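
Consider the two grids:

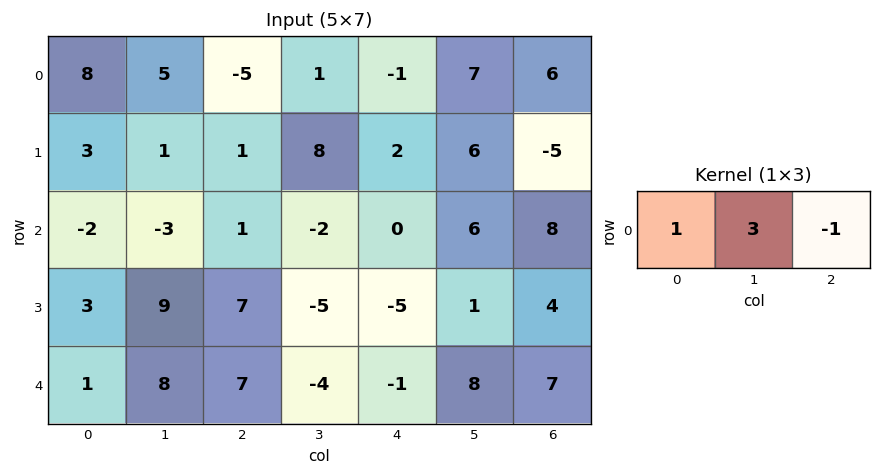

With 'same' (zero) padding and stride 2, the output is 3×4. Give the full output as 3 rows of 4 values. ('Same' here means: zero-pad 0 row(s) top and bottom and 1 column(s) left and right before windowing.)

Output[0,0]: The receptive field on the zero-padded input at this output position is [0 8 5]. Elementwise product with the kernel and sum: 0·1 + 8·3 + 5·-1.

19 -11 -9 25
-3 2 -8 30
-5 33 -15 29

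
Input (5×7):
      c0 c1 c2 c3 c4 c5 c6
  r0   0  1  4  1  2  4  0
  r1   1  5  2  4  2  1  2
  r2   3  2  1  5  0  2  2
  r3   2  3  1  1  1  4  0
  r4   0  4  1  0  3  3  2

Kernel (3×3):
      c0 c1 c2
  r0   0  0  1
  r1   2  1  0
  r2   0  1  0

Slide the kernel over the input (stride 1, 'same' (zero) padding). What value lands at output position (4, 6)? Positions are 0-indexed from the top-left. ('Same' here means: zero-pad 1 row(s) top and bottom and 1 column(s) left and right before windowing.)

The receptive field on the zero-padded input at this output position is [4 0 0 / 3 2 0 / 0 0 0]. Elementwise product with the kernel and sum: 0·1 + 3·2 + 2·1 + 0·1.

8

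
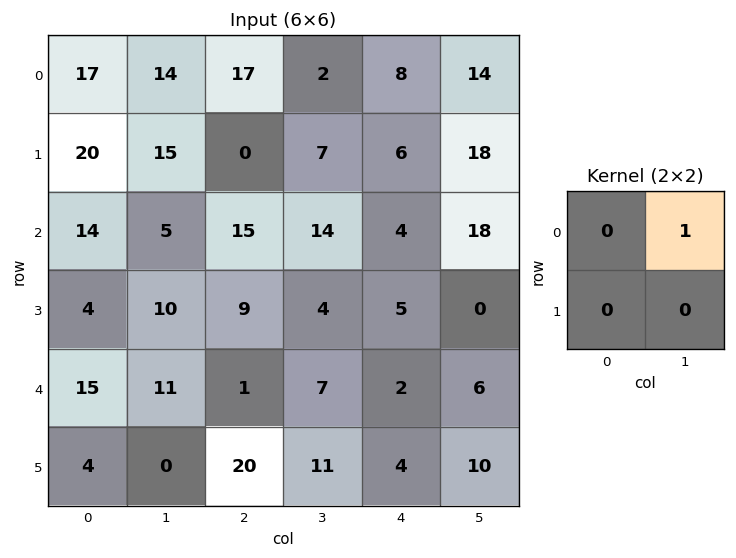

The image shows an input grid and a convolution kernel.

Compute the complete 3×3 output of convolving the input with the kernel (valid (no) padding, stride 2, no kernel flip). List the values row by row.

14 2 14
5 14 18
11 7 6

Output[0,0]: The receptive field on the input at this output position is [17 14 / 20 15]. Elementwise product with the kernel and sum: 14·1.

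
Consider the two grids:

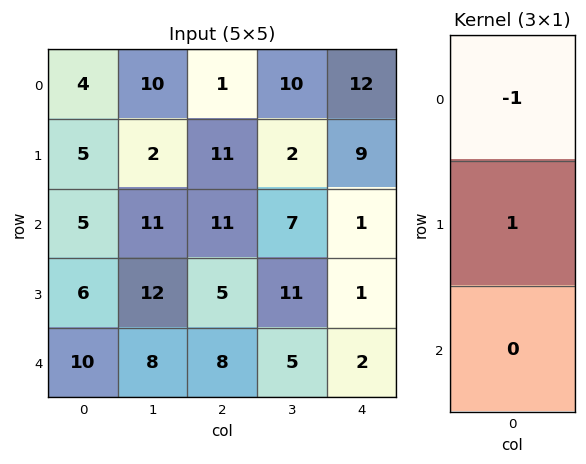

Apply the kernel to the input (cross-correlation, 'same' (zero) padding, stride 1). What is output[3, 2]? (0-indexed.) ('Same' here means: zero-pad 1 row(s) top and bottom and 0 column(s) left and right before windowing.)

-6

The receptive field on the zero-padded input at this output position is [11 / 5 / 8]. Elementwise product with the kernel and sum: 11·-1 + 5·1.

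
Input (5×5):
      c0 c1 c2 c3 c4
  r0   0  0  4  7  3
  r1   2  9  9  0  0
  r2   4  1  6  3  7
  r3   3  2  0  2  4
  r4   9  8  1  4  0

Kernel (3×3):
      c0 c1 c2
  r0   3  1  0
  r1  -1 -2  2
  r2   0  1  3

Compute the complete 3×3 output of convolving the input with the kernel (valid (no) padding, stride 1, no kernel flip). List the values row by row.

Output[0,0]: The receptive field on the input at this output position is [0 0 4 / 2 9 9 / 4 1 6]. Elementwise product with the kernel and sum: 0·3 + 0·1 + 2·-1 + 9·-2 + 9·2 + 1·1 + 6·3.
Output[0,1]: The receptive field on the input at this output position is [0 4 7 / 9 9 0 / 1 6 3]. Elementwise product with the kernel and sum: 0·3 + 4·1 + 9·-1 + 9·-2 + 0·2 + 6·1 + 3·3.

17 -8 34
23 35 43
17 24 29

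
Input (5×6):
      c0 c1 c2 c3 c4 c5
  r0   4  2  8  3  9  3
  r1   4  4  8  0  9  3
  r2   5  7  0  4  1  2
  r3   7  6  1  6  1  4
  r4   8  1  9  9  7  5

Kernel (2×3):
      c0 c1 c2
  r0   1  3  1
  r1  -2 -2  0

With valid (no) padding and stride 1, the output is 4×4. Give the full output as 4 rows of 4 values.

2 5 10 15
0 14 9 20
0 -3 -1 -5
8 -5 -16 -19

Output[0,0]: The receptive field on the input at this output position is [4 2 8 / 4 4 8]. Elementwise product with the kernel and sum: 4·1 + 2·3 + 8·1 + 4·-2 + 4·-2.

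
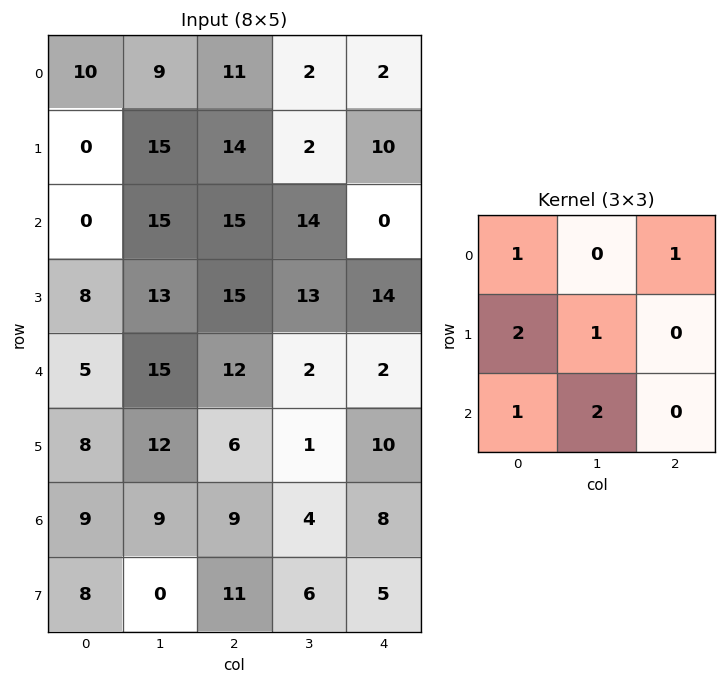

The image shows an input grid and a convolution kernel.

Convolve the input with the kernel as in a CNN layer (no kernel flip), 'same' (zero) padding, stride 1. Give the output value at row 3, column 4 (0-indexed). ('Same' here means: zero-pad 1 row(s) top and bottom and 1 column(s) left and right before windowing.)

60

The receptive field on the zero-padded input at this output position is [14 0 0 / 13 14 0 / 2 2 0]. Elementwise product with the kernel and sum: 14·1 + 0·1 + 13·2 + 14·1 + 2·1 + 2·2.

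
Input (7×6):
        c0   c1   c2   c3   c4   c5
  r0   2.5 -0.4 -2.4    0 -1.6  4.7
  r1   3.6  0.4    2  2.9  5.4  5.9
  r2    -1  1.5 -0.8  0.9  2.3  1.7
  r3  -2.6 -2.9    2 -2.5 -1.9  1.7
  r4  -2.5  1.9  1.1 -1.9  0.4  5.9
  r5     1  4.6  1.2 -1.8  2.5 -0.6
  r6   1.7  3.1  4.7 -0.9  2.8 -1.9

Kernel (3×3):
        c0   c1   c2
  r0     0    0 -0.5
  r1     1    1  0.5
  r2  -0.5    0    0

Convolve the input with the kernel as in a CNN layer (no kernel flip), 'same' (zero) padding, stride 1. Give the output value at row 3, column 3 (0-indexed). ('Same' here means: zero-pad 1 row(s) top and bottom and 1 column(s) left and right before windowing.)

The receptive field on the zero-padded input at this output position is [-0.8 0.9 2.3 / 2 -2.5 -1.9 / 1.1 -1.9 0.4]. Elementwise product with the kernel and sum: 2.3·-0.5 + 2·1 + -2.5·1 + -1.9·0.5 + 1.1·-0.5.

-3.15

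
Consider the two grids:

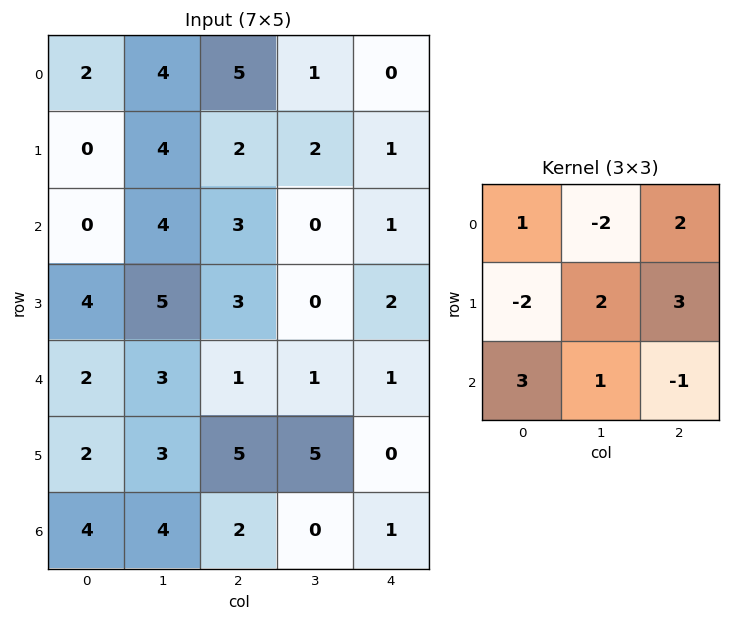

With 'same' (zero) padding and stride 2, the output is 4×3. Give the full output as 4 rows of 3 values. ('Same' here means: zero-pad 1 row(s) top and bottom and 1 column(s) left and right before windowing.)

12 17 5
19 20 4
14 7 11
22 -1 7

Output[0,0]: The receptive field on the zero-padded input at this output position is [0 0 0 / 0 2 4 / 0 0 4]. Elementwise product with the kernel and sum: 0·1 + 0·-2 + 0·2 + 0·-2 + 2·2 + 4·3 + 0·3 + 0·1 + 4·-1.
Output[0,1]: The receptive field on the zero-padded input at this output position is [0 0 0 / 4 5 1 / 4 2 2]. Elementwise product with the kernel and sum: 0·1 + 0·-2 + 0·2 + 4·-2 + 5·2 + 1·3 + 4·3 + 2·1 + 2·-1.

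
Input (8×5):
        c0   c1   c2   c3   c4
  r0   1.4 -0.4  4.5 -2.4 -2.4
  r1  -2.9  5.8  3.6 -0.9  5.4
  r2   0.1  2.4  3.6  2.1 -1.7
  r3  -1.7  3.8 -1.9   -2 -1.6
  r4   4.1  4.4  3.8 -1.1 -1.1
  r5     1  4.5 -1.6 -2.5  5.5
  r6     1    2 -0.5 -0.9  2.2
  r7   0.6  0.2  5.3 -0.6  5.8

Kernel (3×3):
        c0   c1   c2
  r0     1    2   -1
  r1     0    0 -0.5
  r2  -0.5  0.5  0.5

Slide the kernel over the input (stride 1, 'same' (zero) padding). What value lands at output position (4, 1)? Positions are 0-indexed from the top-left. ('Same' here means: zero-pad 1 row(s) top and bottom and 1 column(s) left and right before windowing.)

6.85

The receptive field on the zero-padded input at this output position is [-1.7 3.8 -1.9 / 4.1 4.4 3.8 / 1 4.5 -1.6]. Elementwise product with the kernel and sum: -1.7·1 + 3.8·2 + -1.9·-1 + 3.8·-0.5 + 1·-0.5 + 4.5·0.5 + -1.6·0.5.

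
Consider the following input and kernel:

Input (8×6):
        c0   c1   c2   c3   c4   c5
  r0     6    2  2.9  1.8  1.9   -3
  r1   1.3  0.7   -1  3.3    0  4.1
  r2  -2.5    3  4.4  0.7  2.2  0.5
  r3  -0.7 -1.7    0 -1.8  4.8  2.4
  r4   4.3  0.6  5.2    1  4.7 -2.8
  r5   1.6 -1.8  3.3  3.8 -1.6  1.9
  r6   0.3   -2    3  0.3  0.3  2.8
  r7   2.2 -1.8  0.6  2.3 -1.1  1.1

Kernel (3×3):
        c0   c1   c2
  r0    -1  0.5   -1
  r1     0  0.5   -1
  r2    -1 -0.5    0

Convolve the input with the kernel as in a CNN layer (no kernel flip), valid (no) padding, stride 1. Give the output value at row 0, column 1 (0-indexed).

-11.35

The receptive field on the input at this output position is [2 2.9 1.8 / 0.7 -1 3.3 / 3 4.4 0.7]. Elementwise product with the kernel and sum: 2·-1 + 2.9·0.5 + 1.8·-1 + -1·0.5 + 3.3·-1 + 3·-1 + 4.4·-0.5.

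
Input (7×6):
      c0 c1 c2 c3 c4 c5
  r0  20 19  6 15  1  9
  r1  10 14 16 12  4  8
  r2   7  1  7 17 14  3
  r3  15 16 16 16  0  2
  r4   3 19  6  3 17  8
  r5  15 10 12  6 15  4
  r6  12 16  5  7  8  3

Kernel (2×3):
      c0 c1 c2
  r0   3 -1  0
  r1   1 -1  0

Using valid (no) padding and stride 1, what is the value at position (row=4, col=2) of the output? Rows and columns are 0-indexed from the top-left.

21

The receptive field on the input at this output position is [6 3 17 / 12 6 15]. Elementwise product with the kernel and sum: 6·3 + 3·-1 + 12·1 + 6·-1.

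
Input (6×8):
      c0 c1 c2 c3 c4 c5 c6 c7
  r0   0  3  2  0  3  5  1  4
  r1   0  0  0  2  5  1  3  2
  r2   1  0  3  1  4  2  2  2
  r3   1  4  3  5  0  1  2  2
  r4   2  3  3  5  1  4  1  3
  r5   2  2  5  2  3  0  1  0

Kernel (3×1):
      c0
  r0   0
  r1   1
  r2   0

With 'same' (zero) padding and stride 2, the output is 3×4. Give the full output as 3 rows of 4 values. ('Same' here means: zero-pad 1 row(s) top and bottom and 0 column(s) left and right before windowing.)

0 2 3 1
1 3 4 2
2 3 1 1

Output[0,0]: The receptive field on the zero-padded input at this output position is [0 / 0 / 0]. Elementwise product with the kernel and sum: 0·1.
Output[0,1]: The receptive field on the zero-padded input at this output position is [0 / 2 / 0]. Elementwise product with the kernel and sum: 2·1.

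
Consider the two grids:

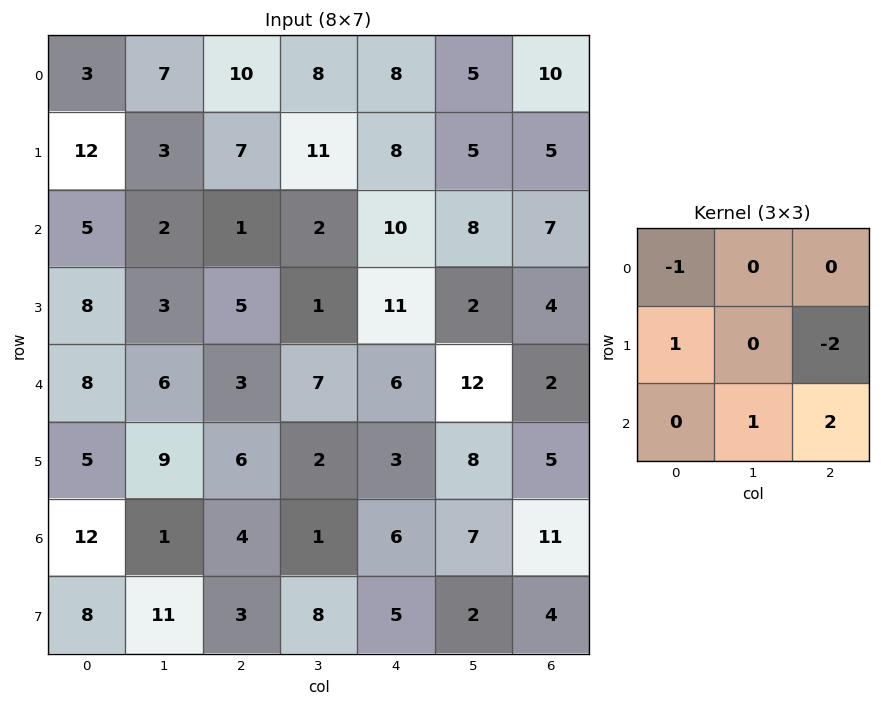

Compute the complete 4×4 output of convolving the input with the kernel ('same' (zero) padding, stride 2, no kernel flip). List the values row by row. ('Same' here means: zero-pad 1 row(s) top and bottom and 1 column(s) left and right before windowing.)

Output[0,0]: The receptive field on the zero-padded input at this output position is [0 0 0 / 0 3 7 / 0 12 3]. Elementwise product with the kernel and sum: 0·-1 + 0·1 + 7·-2 + 12·1 + 3·2.
Output[0,1]: The receptive field on the zero-padded input at this output position is [0 0 0 / 7 10 8 / 3 7 11]. Elementwise product with the kernel and sum: 0·-1 + 7·1 + 8·-2 + 7·1 + 11·2.

4 20 16 10
10 2 -10 7
11 -1 1 15
28 9 -6 3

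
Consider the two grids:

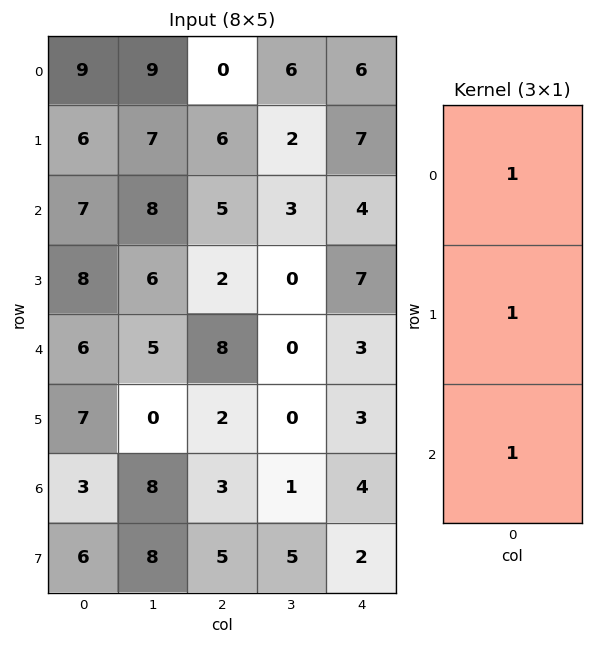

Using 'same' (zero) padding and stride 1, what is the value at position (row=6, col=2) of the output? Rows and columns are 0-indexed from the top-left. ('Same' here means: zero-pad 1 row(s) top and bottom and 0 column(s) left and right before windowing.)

The receptive field on the zero-padded input at this output position is [2 / 3 / 5]. Elementwise product with the kernel and sum: 2·1 + 3·1 + 5·1.

10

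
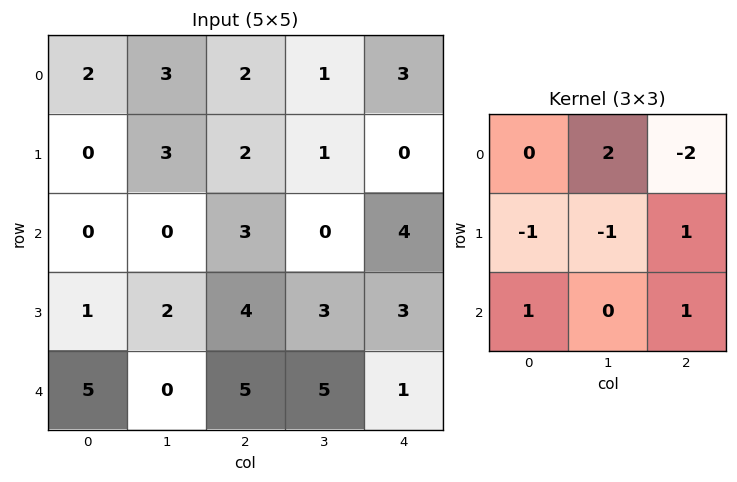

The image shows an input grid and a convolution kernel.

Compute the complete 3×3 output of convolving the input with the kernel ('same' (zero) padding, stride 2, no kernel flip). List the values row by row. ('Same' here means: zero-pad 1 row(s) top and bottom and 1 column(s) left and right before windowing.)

4 0 -3
-4 4 -1
-7 2 0

Output[0,0]: The receptive field on the zero-padded input at this output position is [0 0 0 / 0 2 3 / 0 0 3]. Elementwise product with the kernel and sum: 0·2 + 0·-2 + 0·-1 + 2·-1 + 3·1 + 0·1 + 3·1.
Output[0,1]: The receptive field on the zero-padded input at this output position is [0 0 0 / 3 2 1 / 3 2 1]. Elementwise product with the kernel and sum: 0·2 + 0·-2 + 3·-1 + 2·-1 + 1·1 + 3·1 + 1·1.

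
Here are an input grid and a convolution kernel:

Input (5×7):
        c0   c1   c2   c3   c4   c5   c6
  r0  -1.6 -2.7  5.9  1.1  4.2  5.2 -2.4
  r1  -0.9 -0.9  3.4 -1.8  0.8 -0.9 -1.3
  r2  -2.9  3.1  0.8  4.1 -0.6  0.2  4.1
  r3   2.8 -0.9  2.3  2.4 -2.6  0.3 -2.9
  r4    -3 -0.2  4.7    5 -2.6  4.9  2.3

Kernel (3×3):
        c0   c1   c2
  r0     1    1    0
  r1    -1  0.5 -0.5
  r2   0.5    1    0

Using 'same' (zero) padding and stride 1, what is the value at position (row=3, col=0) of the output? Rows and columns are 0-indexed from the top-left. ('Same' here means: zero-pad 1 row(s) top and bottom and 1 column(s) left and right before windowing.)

The receptive field on the zero-padded input at this output position is [0 -2.9 3.1 / 0 2.8 -0.9 / 0 -3 -0.2]. Elementwise product with the kernel and sum: 0·1 + -2.9·1 + 0·-1 + 2.8·0.5 + -0.9·-0.5 + 0·0.5 + -3·1.

-4.05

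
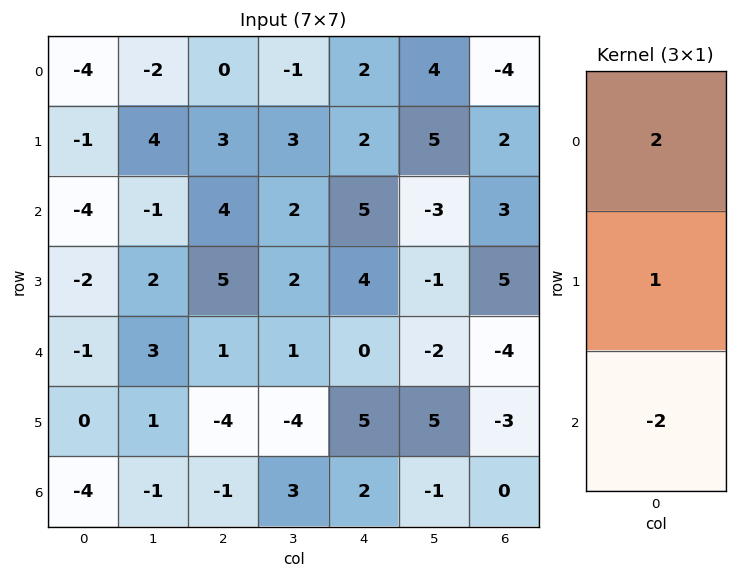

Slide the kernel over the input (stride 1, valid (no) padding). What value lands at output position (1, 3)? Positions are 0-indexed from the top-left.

4

The receptive field on the input at this output position is [3 / 2 / 2]. Elementwise product with the kernel and sum: 3·2 + 2·1 + 2·-2.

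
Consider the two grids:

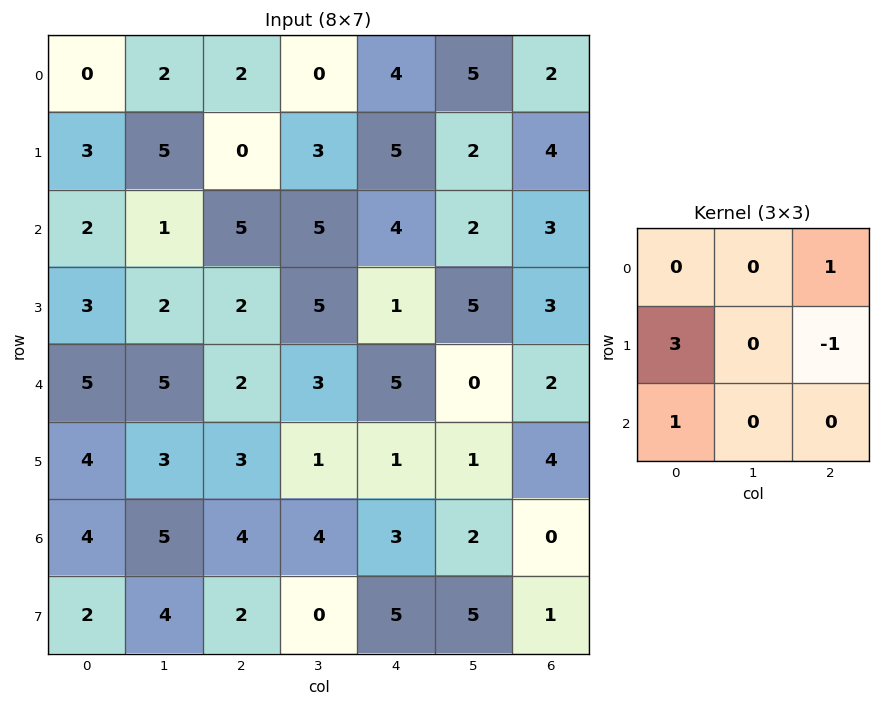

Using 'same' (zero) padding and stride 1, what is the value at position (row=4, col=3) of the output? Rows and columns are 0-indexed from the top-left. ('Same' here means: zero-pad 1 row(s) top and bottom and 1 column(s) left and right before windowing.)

5

The receptive field on the zero-padded input at this output position is [2 5 1 / 2 3 5 / 3 1 1]. Elementwise product with the kernel and sum: 1·1 + 2·3 + 5·-1 + 3·1.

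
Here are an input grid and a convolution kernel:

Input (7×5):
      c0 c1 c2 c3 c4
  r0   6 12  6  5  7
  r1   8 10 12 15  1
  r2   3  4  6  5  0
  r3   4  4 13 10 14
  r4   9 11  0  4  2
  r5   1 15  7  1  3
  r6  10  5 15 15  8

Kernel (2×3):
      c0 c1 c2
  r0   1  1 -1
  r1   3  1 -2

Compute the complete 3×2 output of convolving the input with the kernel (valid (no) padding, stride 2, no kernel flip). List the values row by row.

22 53
-9 32
24 18

Output[0,0]: The receptive field on the input at this output position is [6 12 6 / 8 10 12]. Elementwise product with the kernel and sum: 6·1 + 12·1 + 6·-1 + 8·3 + 10·1 + 12·-2.
Output[0,1]: The receptive field on the input at this output position is [6 5 7 / 12 15 1]. Elementwise product with the kernel and sum: 6·1 + 5·1 + 7·-1 + 12·3 + 15·1 + 1·-2.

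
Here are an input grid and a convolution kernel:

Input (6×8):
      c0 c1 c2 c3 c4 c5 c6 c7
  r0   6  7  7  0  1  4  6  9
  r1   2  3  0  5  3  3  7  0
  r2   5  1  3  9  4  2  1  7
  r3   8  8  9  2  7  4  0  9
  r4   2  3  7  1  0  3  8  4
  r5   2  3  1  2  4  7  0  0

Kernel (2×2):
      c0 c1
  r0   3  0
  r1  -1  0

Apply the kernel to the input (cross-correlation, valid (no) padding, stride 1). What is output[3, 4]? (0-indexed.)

21

The receptive field on the input at this output position is [7 4 / 0 3]. Elementwise product with the kernel and sum: 7·3 + 0·-1.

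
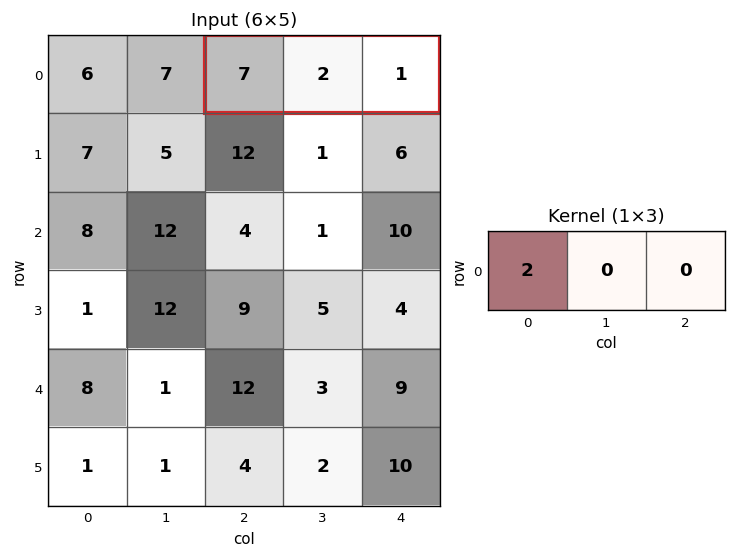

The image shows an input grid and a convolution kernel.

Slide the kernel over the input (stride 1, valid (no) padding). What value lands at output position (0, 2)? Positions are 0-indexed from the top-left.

14

The receptive field on the input at this output position is [7 2 1]. Elementwise product with the kernel and sum: 7·2.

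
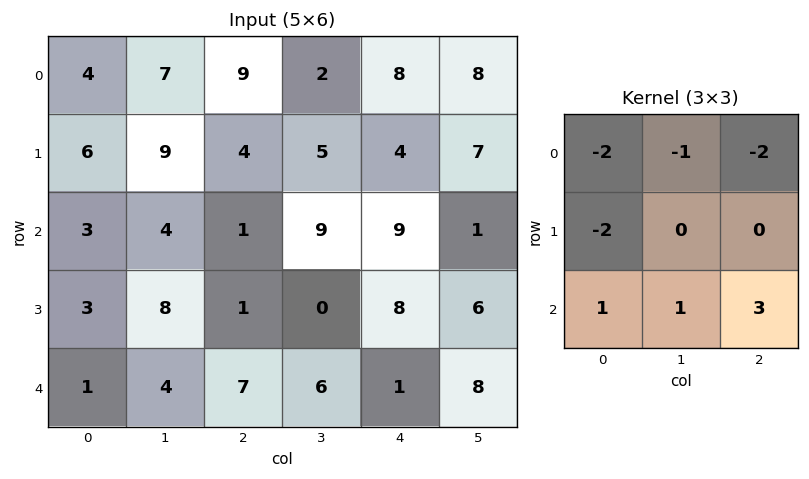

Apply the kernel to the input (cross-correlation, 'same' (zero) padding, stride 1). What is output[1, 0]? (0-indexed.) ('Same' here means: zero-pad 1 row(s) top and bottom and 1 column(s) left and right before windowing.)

-3

The receptive field on the zero-padded input at this output position is [0 4 7 / 0 6 9 / 0 3 4]. Elementwise product with the kernel and sum: 0·-2 + 4·-1 + 7·-2 + 0·-2 + 0·1 + 3·1 + 4·3.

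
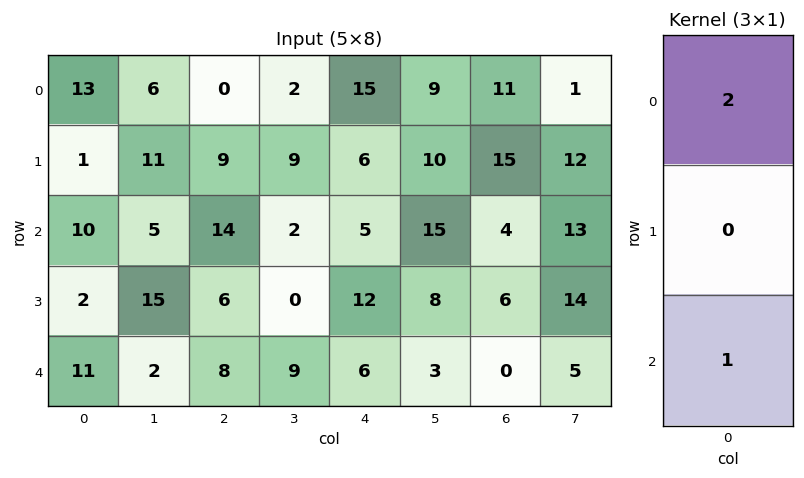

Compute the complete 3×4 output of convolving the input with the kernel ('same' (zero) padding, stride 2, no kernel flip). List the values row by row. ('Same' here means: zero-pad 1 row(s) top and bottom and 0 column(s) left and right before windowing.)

Output[0,0]: The receptive field on the zero-padded input at this output position is [0 / 13 / 1]. Elementwise product with the kernel and sum: 0·2 + 1·1.

1 9 6 15
4 24 24 36
4 12 24 12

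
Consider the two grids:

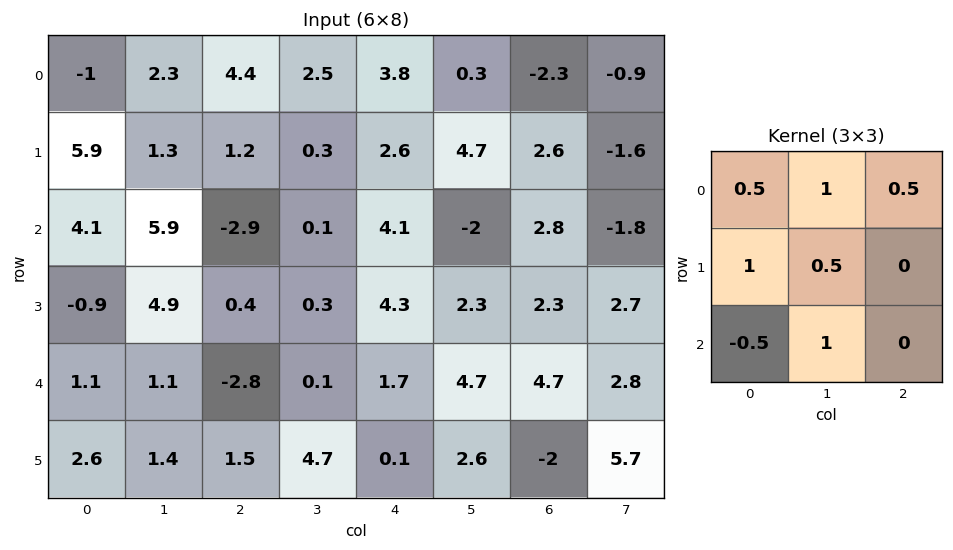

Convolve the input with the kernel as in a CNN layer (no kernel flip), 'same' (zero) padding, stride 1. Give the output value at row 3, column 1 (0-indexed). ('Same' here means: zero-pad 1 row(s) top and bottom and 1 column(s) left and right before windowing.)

8.6

The receptive field on the zero-padded input at this output position is [4.1 5.9 -2.9 / -0.9 4.9 0.4 / 1.1 1.1 -2.8]. Elementwise product with the kernel and sum: 4.1·0.5 + 5.9·1 + -2.9·0.5 + -0.9·1 + 4.9·0.5 + 1.1·-0.5 + 1.1·1.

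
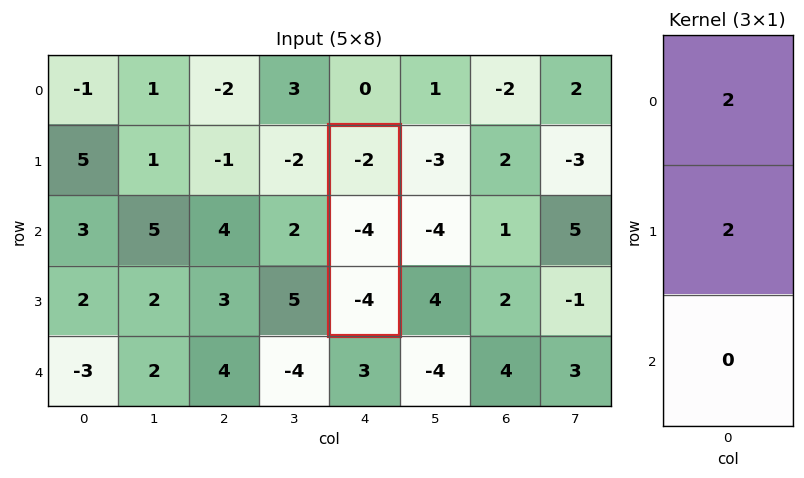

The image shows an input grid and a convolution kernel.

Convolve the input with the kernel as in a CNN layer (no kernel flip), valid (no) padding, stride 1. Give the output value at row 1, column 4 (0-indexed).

The receptive field on the input at this output position is [-2 / -4 / -4]. Elementwise product with the kernel and sum: -2·2 + -4·2.

-12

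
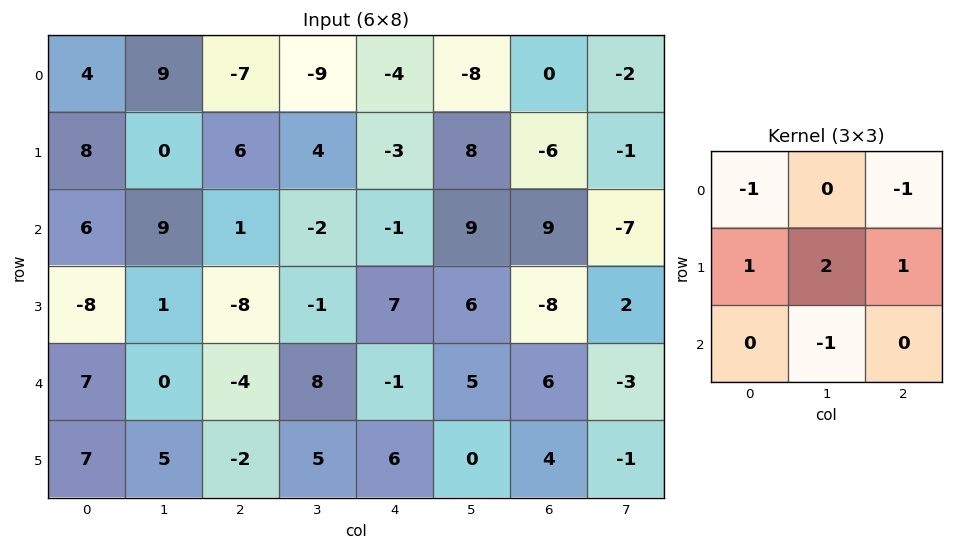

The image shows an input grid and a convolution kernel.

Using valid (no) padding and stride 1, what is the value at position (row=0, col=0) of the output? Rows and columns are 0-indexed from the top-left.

The receptive field on the input at this output position is [4 9 -7 / 8 0 6 / 6 9 1]. Elementwise product with the kernel and sum: 4·-1 + -7·-1 + 8·1 + 0·2 + 6·1 + 9·-1.

8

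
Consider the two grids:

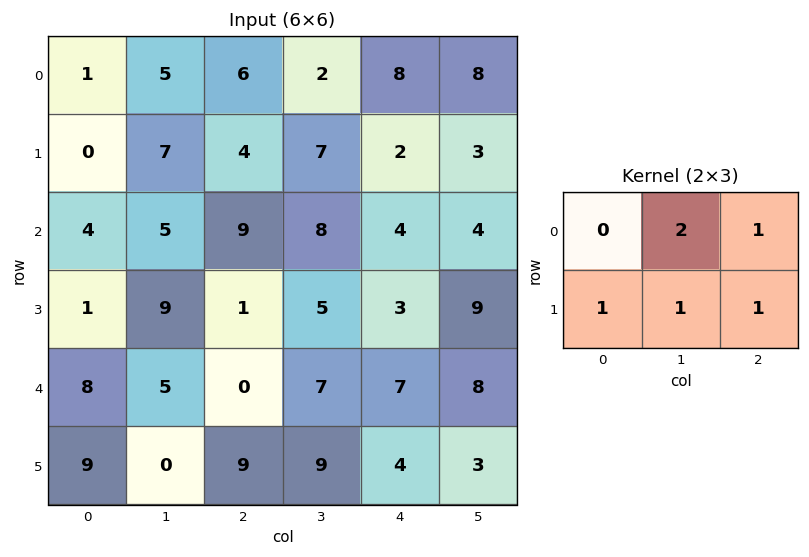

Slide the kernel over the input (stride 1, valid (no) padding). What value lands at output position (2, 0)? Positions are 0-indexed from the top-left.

30

The receptive field on the input at this output position is [4 5 9 / 1 9 1]. Elementwise product with the kernel and sum: 5·2 + 9·1 + 1·1 + 9·1 + 1·1.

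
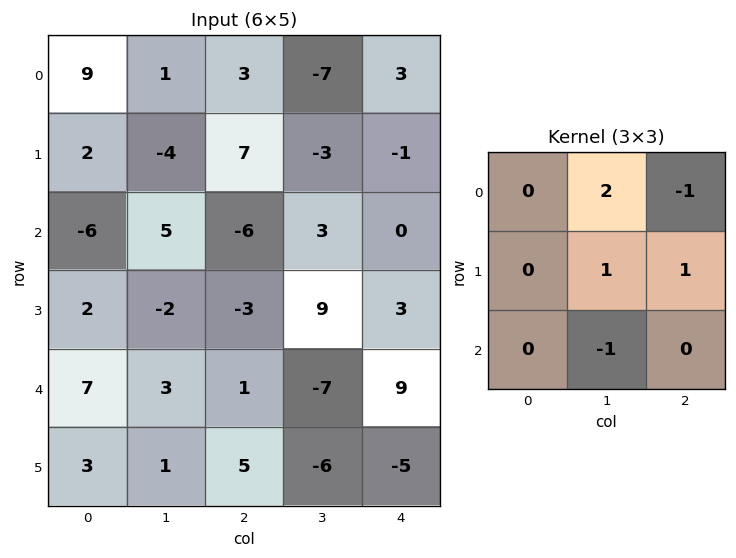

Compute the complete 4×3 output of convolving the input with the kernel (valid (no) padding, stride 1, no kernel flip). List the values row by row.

Output[0,0]: The receptive field on the input at this output position is [9 1 3 / 2 -4 7 / -6 5 -6]. Elementwise product with the kernel and sum: 1·2 + 3·-1 + -4·1 + 7·1 + 5·-1.

-3 23 -24
-14 17 -11
8 -10 25
2 -26 23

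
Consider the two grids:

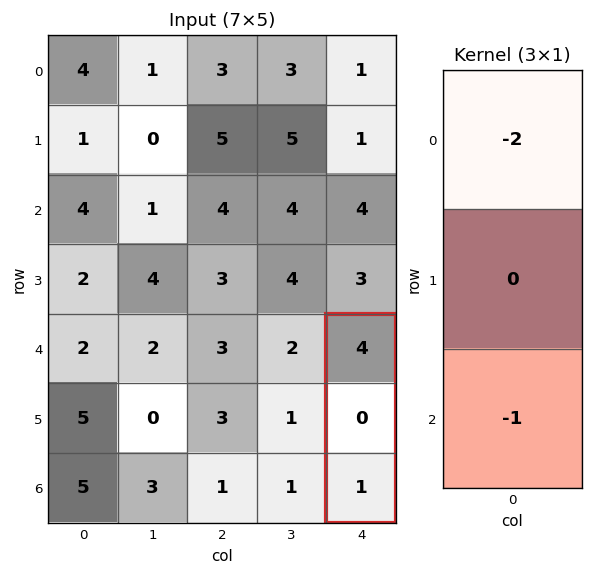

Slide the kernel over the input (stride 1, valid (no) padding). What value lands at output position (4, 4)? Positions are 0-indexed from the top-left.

-9

The receptive field on the input at this output position is [4 / 0 / 1]. Elementwise product with the kernel and sum: 4·-2 + 1·-1.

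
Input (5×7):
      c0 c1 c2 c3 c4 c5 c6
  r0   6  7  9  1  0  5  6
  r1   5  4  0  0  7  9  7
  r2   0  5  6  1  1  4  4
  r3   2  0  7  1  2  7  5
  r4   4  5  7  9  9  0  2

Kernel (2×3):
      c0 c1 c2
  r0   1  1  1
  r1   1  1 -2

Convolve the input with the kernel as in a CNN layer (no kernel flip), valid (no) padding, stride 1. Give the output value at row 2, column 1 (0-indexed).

The receptive field on the input at this output position is [5 6 1 / 0 7 1]. Elementwise product with the kernel and sum: 5·1 + 6·1 + 1·1 + 0·1 + 7·1 + 1·-2.

17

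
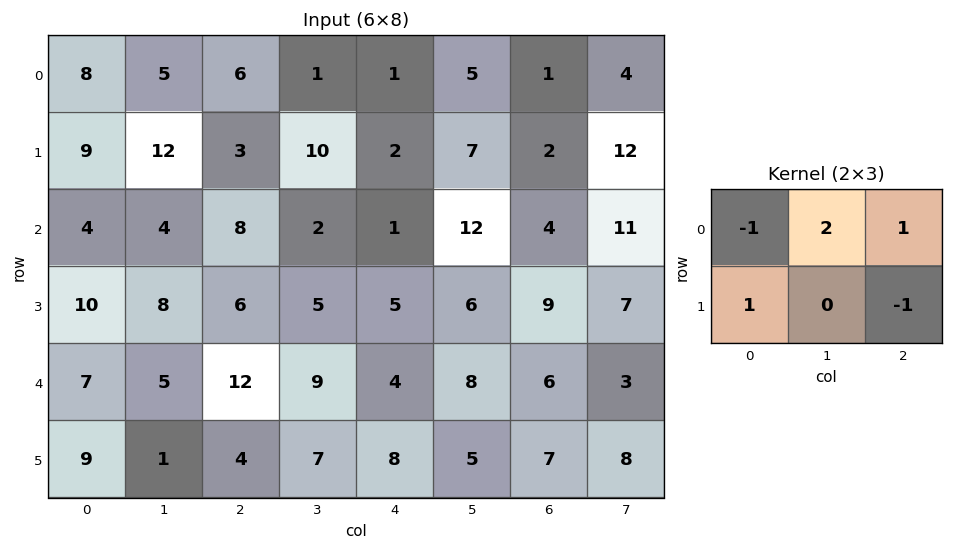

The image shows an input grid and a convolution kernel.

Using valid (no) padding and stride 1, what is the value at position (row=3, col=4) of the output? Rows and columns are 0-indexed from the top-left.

The receptive field on the input at this output position is [5 6 9 / 4 8 6]. Elementwise product with the kernel and sum: 5·-1 + 6·2 + 9·1 + 4·1 + 6·-1.

14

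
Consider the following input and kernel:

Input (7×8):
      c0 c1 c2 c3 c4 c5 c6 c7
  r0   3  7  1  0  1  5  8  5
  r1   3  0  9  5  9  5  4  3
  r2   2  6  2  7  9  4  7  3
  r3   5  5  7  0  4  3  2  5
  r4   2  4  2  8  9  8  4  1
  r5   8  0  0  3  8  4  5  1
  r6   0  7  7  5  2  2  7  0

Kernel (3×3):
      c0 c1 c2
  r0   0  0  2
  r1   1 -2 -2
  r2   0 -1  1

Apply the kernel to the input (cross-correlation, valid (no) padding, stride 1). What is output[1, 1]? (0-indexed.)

-9

The receptive field on the input at this output position is [0 9 5 / 6 2 7 / 5 7 0]. Elementwise product with the kernel and sum: 5·2 + 6·1 + 2·-2 + 7·-2 + 7·-1 + 0·1.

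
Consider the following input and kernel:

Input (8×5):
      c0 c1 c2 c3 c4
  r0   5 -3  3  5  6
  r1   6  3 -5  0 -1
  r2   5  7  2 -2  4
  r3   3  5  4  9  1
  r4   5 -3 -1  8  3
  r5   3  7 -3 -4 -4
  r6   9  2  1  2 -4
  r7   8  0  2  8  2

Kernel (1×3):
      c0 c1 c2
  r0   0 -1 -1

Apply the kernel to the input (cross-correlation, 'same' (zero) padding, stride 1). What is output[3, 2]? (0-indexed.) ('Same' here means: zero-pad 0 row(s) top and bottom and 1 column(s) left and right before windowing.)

The receptive field on the zero-padded input at this output position is [5 4 9]. Elementwise product with the kernel and sum: 4·-1 + 9·-1.

-13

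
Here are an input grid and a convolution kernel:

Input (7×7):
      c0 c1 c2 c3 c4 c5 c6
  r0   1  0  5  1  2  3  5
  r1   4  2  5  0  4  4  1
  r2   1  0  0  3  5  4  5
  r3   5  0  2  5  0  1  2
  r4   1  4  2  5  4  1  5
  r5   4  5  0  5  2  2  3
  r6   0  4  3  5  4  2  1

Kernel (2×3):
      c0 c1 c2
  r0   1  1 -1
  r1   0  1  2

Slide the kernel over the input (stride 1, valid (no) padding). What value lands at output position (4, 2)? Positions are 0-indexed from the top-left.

The receptive field on the input at this output position is [2 5 4 / 0 5 2]. Elementwise product with the kernel and sum: 2·1 + 5·1 + 4·-1 + 5·1 + 2·2.

12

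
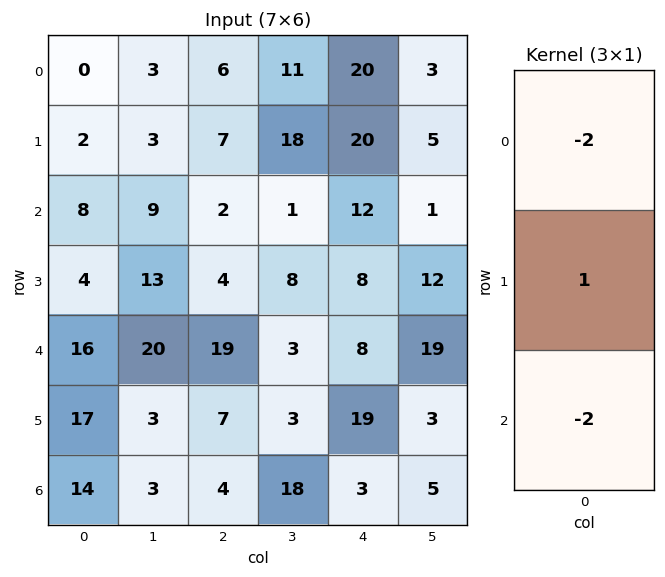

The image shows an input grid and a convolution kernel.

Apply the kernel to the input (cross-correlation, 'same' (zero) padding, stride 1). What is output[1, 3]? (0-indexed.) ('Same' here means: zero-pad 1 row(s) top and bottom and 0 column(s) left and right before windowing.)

The receptive field on the zero-padded input at this output position is [11 / 18 / 1]. Elementwise product with the kernel and sum: 11·-2 + 18·1 + 1·-2.

-6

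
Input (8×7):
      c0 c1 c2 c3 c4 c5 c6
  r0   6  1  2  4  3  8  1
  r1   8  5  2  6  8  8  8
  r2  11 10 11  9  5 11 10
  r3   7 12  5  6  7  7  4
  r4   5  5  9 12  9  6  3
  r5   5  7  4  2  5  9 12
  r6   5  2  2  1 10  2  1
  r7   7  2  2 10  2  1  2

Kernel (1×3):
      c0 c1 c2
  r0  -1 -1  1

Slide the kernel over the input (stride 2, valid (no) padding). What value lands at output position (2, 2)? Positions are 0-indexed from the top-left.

-12

The receptive field on the input at this output position is [9 6 3]. Elementwise product with the kernel and sum: 9·-1 + 6·-1 + 3·1.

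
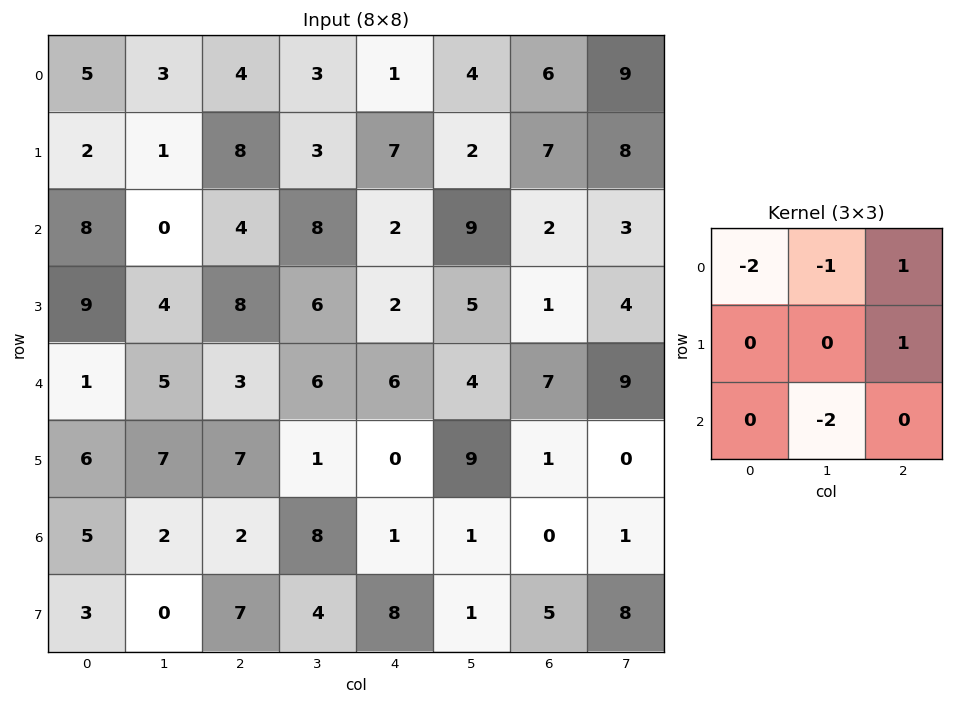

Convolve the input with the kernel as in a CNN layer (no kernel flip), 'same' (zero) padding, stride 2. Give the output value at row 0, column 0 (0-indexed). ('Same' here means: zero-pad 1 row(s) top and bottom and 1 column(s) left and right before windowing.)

The receptive field on the zero-padded input at this output position is [0 0 0 / 0 5 3 / 0 2 1]. Elementwise product with the kernel and sum: 0·-2 + 0·-1 + 0·1 + 3·1 + 2·-2.

-1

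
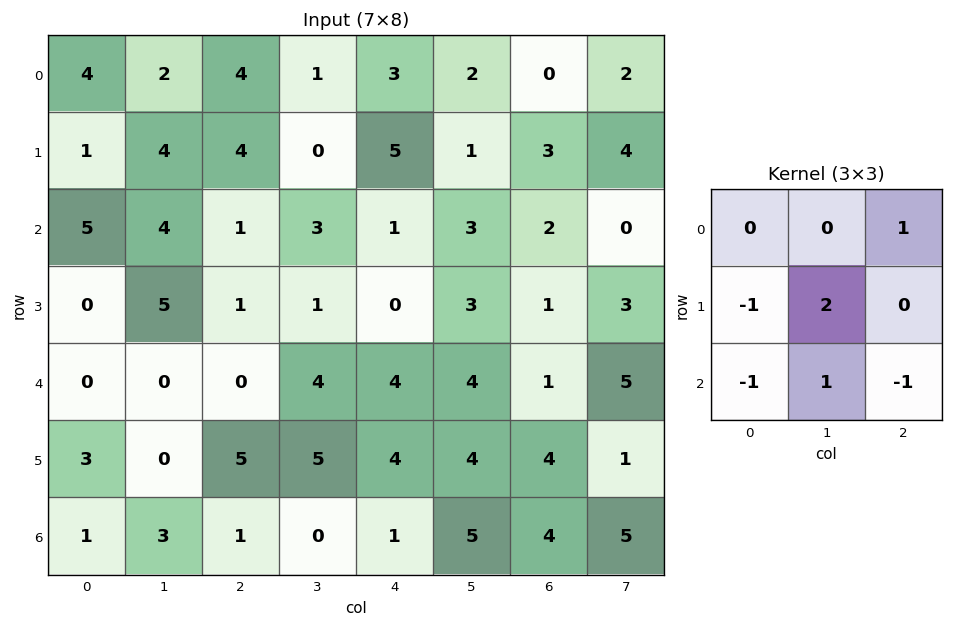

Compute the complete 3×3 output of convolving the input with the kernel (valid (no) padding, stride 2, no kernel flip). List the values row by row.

Output[0,0]: The receptive field on the input at this output position is [4 2 4 / 1 4 4 / 5 4 1]. Elementwise product with the kernel and sum: 4·1 + 1·-1 + 4·2 + 5·-1 + 4·1 + 1·-1.
Output[0,1]: The receptive field on the input at this output position is [4 1 3 / 4 0 5 / 1 3 1]. Elementwise product with the kernel and sum: 3·1 + 4·-1 + 0·2 + 1·-1 + 3·1 + 1·-1.

9 0 -3
11 2 7
-2 7 5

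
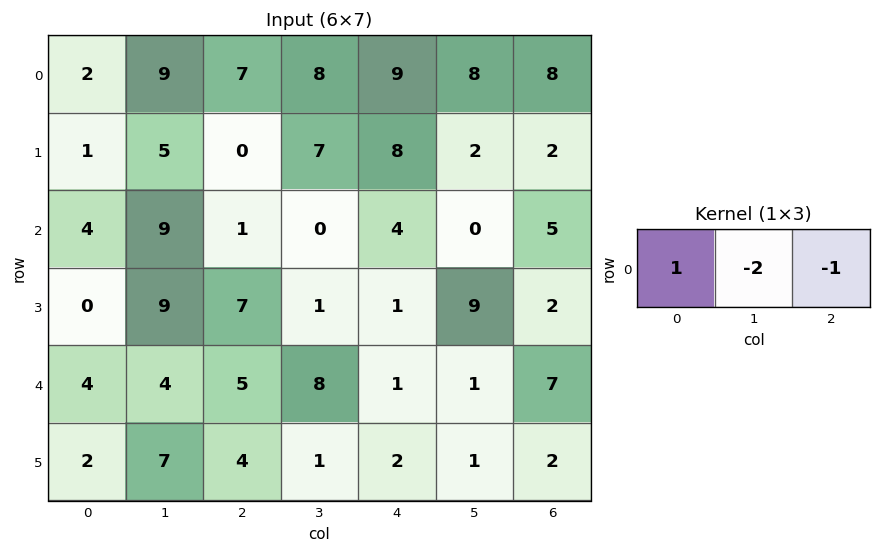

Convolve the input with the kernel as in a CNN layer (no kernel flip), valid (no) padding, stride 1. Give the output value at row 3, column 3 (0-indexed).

The receptive field on the input at this output position is [1 1 9]. Elementwise product with the kernel and sum: 1·1 + 1·-2 + 9·-1.

-10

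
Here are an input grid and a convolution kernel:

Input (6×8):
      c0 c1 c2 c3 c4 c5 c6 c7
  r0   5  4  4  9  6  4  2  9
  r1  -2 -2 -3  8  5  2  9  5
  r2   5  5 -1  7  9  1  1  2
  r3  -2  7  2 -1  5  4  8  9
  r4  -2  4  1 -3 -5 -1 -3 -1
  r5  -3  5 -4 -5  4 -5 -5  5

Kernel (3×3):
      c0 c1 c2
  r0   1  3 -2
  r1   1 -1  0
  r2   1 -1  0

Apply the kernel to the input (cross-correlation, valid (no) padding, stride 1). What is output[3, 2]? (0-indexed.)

The receptive field on the input at this output position is [2 -1 5 / 1 -3 -5 / -4 -5 4]. Elementwise product with the kernel and sum: 2·1 + -1·3 + 5·-2 + 1·1 + -3·-1 + -4·1 + -5·-1.

-6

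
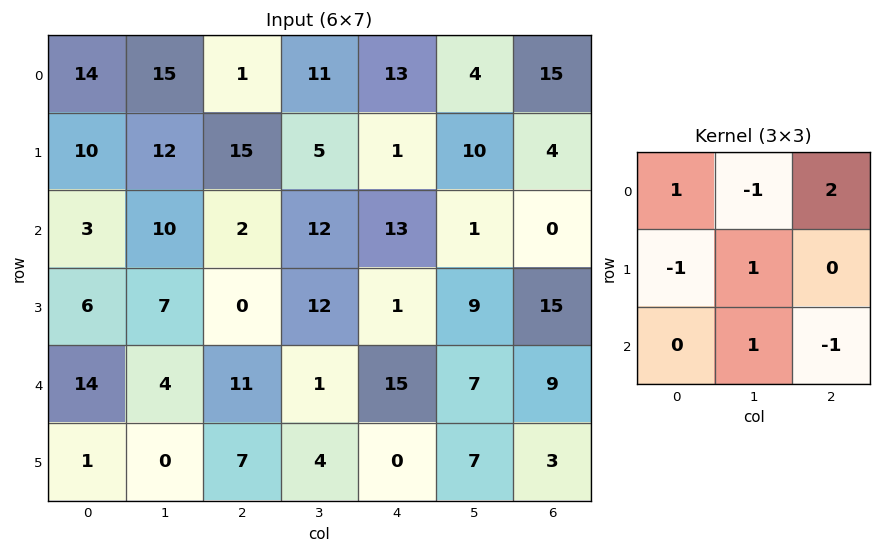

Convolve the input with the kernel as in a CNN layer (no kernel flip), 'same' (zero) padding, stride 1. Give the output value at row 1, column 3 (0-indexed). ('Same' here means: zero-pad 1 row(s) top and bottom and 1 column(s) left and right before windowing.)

5

The receptive field on the zero-padded input at this output position is [1 11 13 / 15 5 1 / 2 12 13]. Elementwise product with the kernel and sum: 1·1 + 11·-1 + 13·2 + 15·-1 + 5·1 + 12·1 + 13·-1.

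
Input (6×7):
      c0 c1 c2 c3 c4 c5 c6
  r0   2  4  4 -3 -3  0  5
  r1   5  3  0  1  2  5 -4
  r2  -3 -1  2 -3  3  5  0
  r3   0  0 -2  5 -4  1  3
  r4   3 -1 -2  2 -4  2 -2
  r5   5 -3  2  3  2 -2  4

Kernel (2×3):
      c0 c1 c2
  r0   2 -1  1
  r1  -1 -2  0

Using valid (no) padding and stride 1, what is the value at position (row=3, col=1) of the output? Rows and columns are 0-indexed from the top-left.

12

The receptive field on the input at this output position is [0 -2 5 / -1 -2 2]. Elementwise product with the kernel and sum: 0·2 + -2·-1 + 5·1 + -1·-1 + -2·-2.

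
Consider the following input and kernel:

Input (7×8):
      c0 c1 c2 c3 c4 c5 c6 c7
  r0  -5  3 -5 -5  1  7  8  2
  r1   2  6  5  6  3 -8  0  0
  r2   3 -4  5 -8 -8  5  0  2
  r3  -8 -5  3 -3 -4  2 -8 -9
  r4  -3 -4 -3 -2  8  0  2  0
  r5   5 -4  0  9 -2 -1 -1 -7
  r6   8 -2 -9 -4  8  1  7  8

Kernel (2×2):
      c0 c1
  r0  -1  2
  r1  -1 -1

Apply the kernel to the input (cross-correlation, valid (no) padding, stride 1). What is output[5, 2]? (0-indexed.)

The receptive field on the input at this output position is [0 9 / -9 -4]. Elementwise product with the kernel and sum: 0·-1 + 9·2 + -9·-1 + -4·-1.

31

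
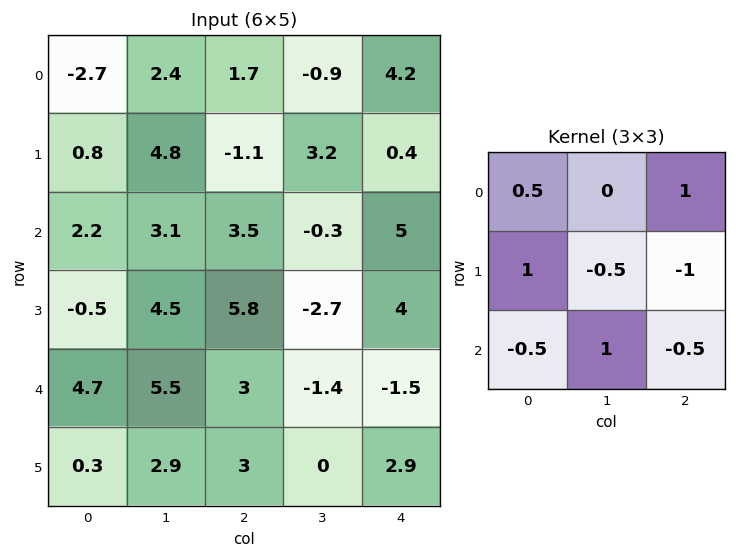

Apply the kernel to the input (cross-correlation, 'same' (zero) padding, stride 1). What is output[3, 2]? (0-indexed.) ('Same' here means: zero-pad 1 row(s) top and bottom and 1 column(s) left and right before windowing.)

The receptive field on the zero-padded input at this output position is [3.1 3.5 -0.3 / 4.5 5.8 -2.7 / 5.5 3 -1.4]. Elementwise product with the kernel and sum: 3.1·0.5 + -0.3·1 + 4.5·1 + 5.8·-0.5 + -2.7·-1 + 5.5·-0.5 + 3·1 + -1.4·-0.5.

6.5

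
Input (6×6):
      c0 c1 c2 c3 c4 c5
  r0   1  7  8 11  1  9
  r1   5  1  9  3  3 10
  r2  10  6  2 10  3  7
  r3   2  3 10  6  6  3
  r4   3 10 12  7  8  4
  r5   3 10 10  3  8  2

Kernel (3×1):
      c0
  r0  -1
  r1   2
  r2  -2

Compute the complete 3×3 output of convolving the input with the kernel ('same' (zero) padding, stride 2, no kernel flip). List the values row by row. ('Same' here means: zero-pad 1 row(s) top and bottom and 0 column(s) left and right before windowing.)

-8 -2 -4
11 -25 -9
-2 -6 -6

Output[0,0]: The receptive field on the zero-padded input at this output position is [0 / 1 / 5]. Elementwise product with the kernel and sum: 0·-1 + 1·2 + 5·-2.
Output[0,1]: The receptive field on the zero-padded input at this output position is [0 / 8 / 9]. Elementwise product with the kernel and sum: 0·-1 + 8·2 + 9·-2.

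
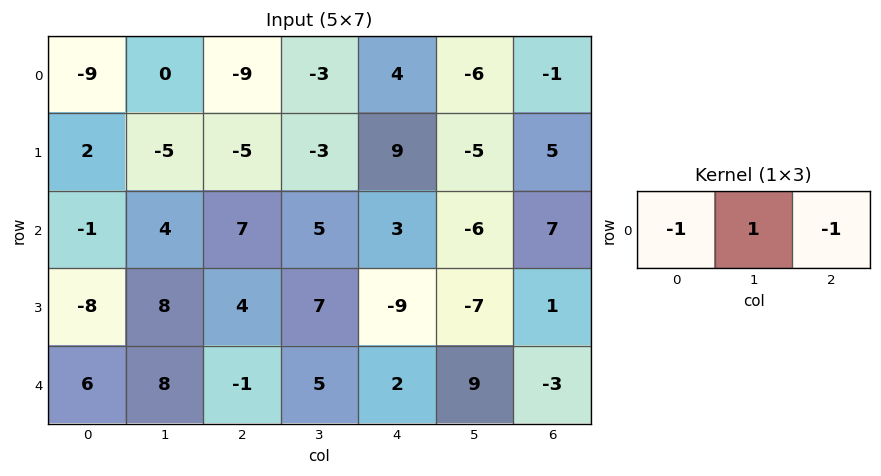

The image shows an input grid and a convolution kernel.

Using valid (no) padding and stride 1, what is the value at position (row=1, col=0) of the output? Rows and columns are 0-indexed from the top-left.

The receptive field on the input at this output position is [2 -5 -5]. Elementwise product with the kernel and sum: 2·-1 + -5·1 + -5·-1.

-2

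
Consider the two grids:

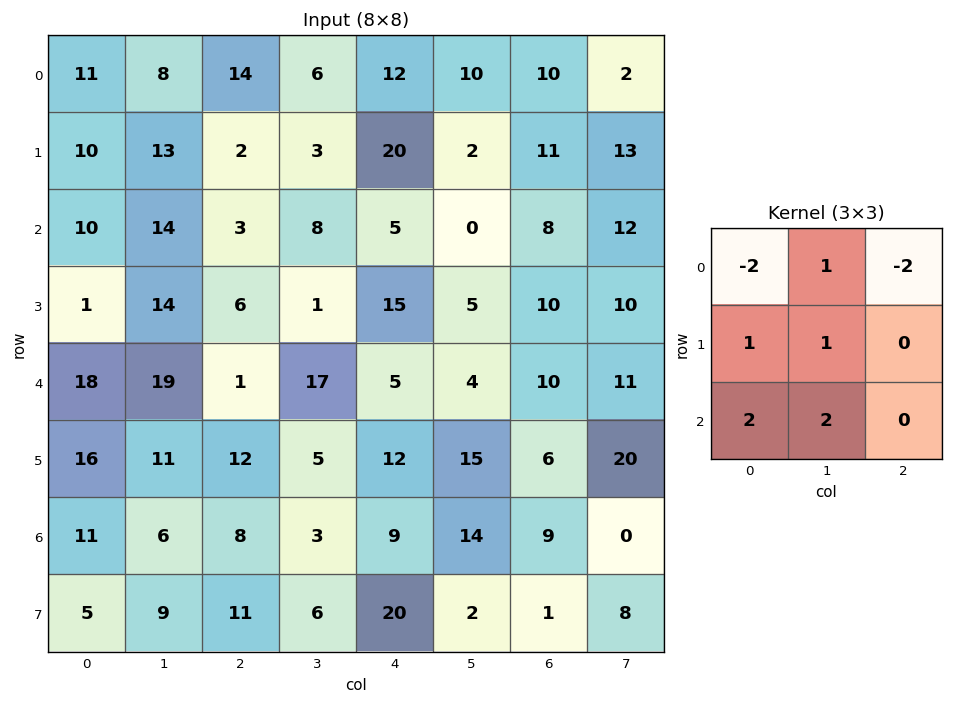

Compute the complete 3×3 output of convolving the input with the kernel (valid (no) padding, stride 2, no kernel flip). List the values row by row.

29 -19 -2
77 35 12
42 44 47

Output[0,0]: The receptive field on the input at this output position is [11 8 14 / 10 13 2 / 10 14 3]. Elementwise product with the kernel and sum: 11·-2 + 8·1 + 14·-2 + 10·1 + 13·1 + 10·2 + 14·2.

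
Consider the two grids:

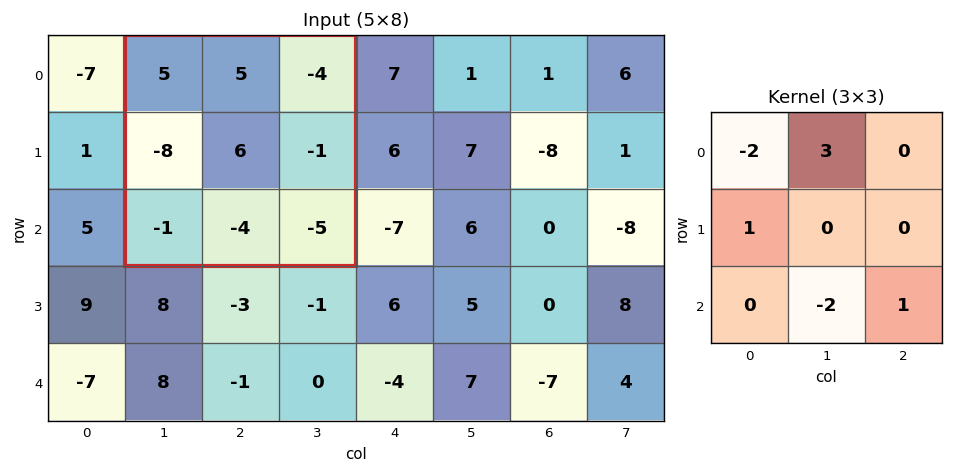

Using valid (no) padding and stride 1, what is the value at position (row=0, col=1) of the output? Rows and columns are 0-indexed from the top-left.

0

The receptive field on the input at this output position is [5 5 -4 / -8 6 -1 / -1 -4 -5]. Elementwise product with the kernel and sum: 5·-2 + 5·3 + -8·1 + -4·-2 + -5·1.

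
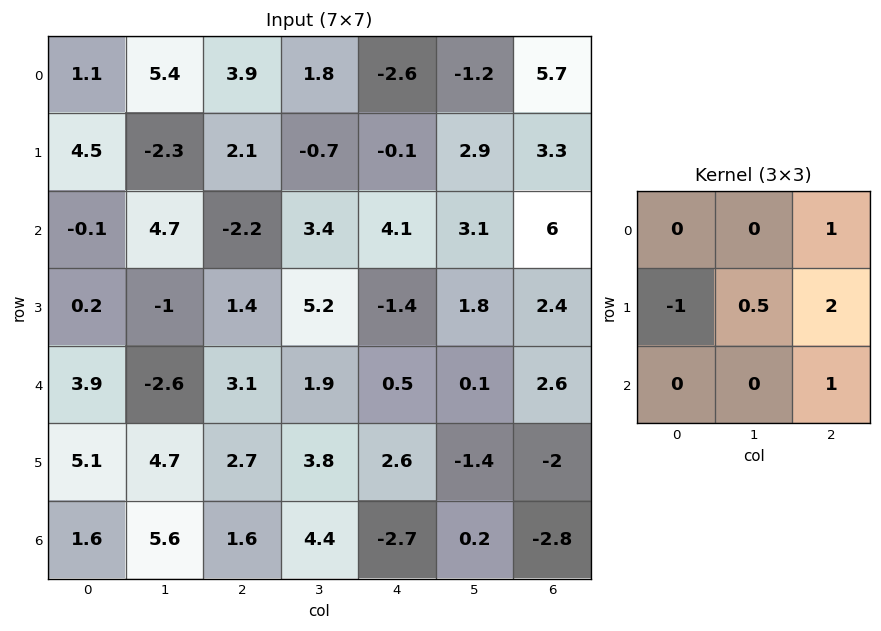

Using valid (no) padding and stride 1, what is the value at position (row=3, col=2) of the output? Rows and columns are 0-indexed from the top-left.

0.05

The receptive field on the input at this output position is [1.4 5.2 -1.4 / 3.1 1.9 0.5 / 2.7 3.8 2.6]. Elementwise product with the kernel and sum: -1.4·1 + 3.1·-1 + 1.9·0.5 + 0.5·2 + 2.6·1.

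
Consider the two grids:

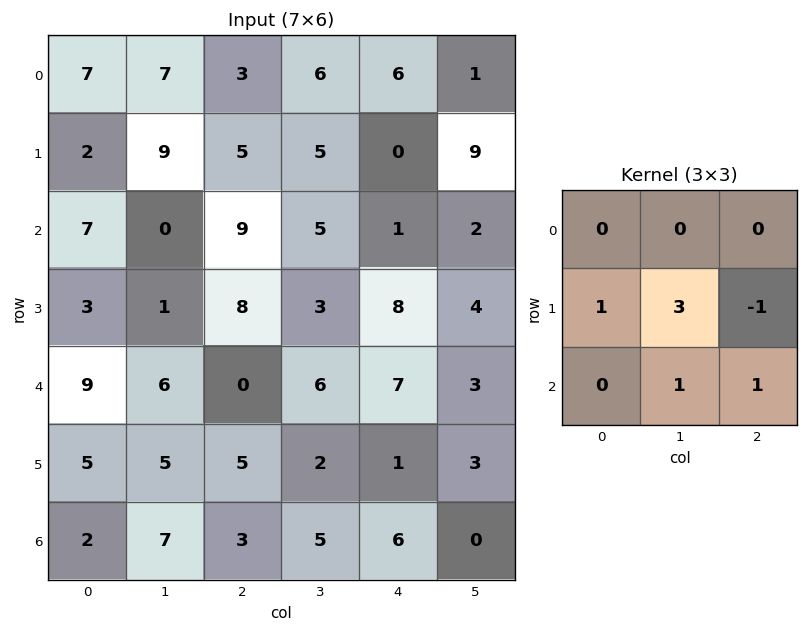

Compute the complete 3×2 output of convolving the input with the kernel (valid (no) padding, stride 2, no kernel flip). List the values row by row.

Output[0,0]: The receptive field on the input at this output position is [7 7 3 / 2 9 5 / 7 0 9]. Elementwise product with the kernel and sum: 2·1 + 9·3 + 5·-1 + 0·1 + 9·1.
Output[0,1]: The receptive field on the input at this output position is [3 6 6 / 5 5 0 / 9 5 1]. Elementwise product with the kernel and sum: 5·1 + 5·3 + 0·-1 + 5·1 + 1·1.

33 26
4 22
25 21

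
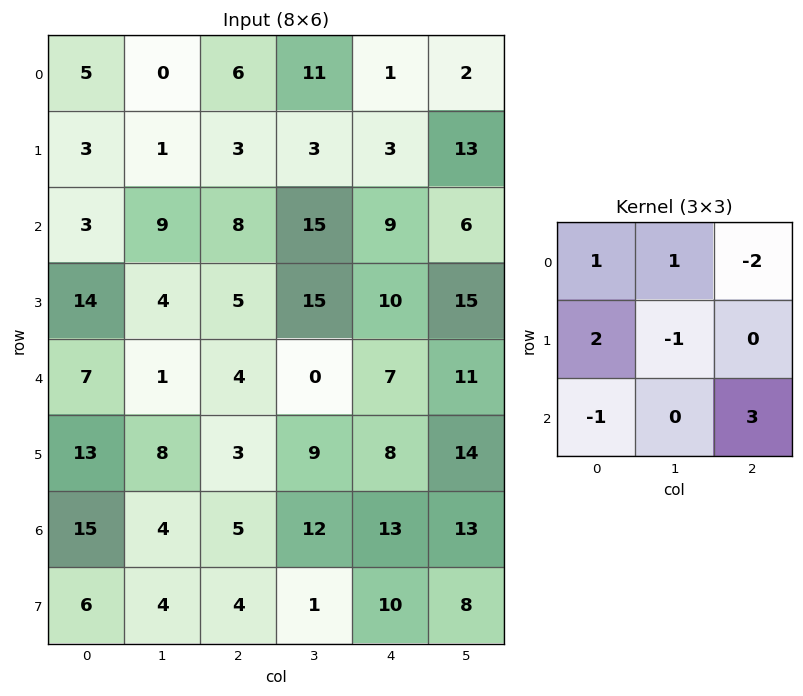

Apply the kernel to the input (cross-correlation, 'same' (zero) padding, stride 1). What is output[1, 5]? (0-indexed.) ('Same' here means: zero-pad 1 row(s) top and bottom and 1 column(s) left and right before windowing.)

-13

The receptive field on the zero-padded input at this output position is [1 2 0 / 3 13 0 / 9 6 0]. Elementwise product with the kernel and sum: 1·1 + 2·1 + 0·-2 + 3·2 + 13·-1 + 9·-1 + 0·3.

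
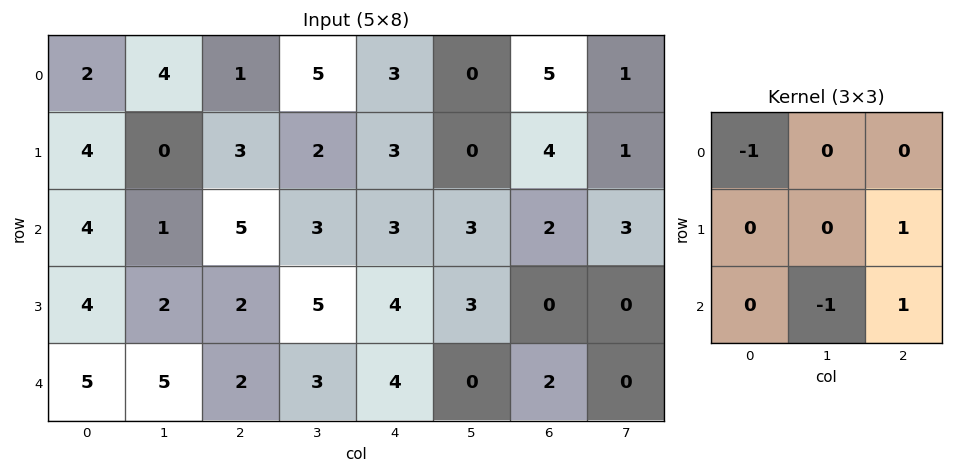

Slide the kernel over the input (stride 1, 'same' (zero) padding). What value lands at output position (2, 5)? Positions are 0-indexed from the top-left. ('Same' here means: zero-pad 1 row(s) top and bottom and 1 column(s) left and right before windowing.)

The receptive field on the zero-padded input at this output position is [3 0 4 / 3 3 2 / 4 3 0]. Elementwise product with the kernel and sum: 3·-1 + 2·1 + 3·-1 + 0·1.

-4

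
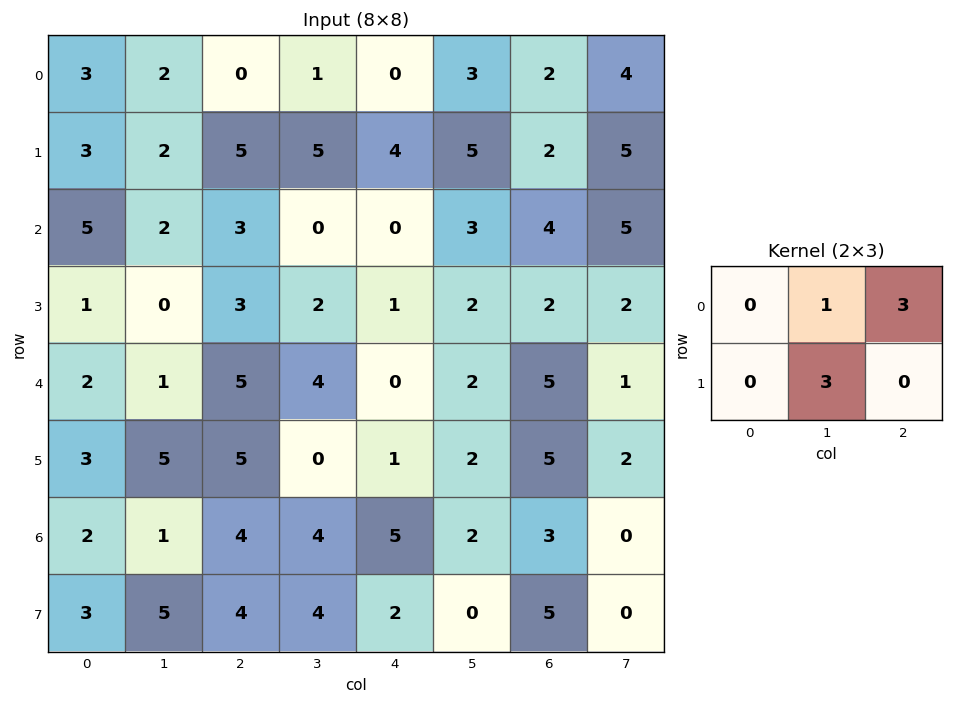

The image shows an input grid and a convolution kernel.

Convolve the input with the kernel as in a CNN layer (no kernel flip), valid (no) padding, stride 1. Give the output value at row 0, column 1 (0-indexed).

18

The receptive field on the input at this output position is [2 0 1 / 2 5 5]. Elementwise product with the kernel and sum: 0·1 + 1·3 + 5·3.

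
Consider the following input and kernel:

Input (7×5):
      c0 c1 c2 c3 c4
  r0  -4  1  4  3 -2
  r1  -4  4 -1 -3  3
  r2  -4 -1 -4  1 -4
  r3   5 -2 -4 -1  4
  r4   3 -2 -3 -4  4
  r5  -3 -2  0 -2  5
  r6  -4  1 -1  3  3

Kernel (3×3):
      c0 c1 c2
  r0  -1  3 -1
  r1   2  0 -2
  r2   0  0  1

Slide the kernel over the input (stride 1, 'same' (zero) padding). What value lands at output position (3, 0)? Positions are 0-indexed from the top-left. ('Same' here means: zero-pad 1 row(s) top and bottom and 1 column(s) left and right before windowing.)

The receptive field on the zero-padded input at this output position is [0 -4 -1 / 0 5 -2 / 0 3 -2]. Elementwise product with the kernel and sum: 0·-1 + -4·3 + -1·-1 + 0·2 + -2·-2 + -2·1.

-9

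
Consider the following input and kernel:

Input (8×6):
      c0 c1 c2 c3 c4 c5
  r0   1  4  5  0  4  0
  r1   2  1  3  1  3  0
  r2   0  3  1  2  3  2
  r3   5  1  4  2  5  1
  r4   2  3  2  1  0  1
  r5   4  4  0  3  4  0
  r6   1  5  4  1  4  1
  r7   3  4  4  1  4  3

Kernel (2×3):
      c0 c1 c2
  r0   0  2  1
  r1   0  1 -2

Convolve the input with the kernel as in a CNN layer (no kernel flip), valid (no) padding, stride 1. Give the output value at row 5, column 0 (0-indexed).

The receptive field on the input at this output position is [4 4 0 / 1 5 4]. Elementwise product with the kernel and sum: 4·2 + 0·1 + 5·1 + 4·-2.

5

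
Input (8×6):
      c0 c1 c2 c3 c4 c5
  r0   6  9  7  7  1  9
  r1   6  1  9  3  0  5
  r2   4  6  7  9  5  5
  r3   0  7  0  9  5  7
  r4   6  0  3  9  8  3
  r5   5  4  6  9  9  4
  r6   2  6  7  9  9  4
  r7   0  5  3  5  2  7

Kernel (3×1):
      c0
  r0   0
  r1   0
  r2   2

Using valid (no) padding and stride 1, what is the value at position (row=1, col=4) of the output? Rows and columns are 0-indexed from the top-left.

The receptive field on the input at this output position is [0 / 5 / 5]. Elementwise product with the kernel and sum: 5·2.

10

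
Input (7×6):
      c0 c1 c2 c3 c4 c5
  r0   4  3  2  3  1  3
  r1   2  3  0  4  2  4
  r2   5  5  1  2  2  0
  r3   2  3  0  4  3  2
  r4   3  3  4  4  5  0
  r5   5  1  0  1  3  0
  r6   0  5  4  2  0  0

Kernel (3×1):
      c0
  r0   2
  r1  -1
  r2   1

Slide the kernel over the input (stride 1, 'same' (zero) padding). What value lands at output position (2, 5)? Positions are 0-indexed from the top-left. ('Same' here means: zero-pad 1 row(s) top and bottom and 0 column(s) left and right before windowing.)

10

The receptive field on the zero-padded input at this output position is [4 / 0 / 2]. Elementwise product with the kernel and sum: 4·2 + 0·-1 + 2·1.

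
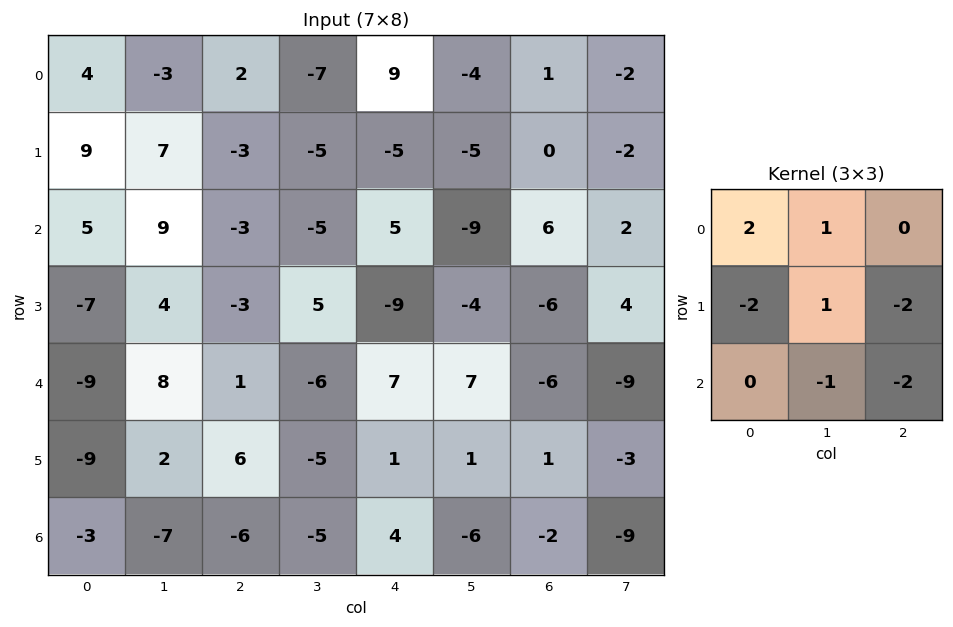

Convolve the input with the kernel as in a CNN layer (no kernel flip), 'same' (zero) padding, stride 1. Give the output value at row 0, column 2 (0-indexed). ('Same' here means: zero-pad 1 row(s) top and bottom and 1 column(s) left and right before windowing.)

35

The receptive field on the zero-padded input at this output position is [0 0 0 / -3 2 -7 / 7 -3 -5]. Elementwise product with the kernel and sum: 0·2 + 0·1 + -3·-2 + 2·1 + -7·-2 + -3·-1 + -5·-2.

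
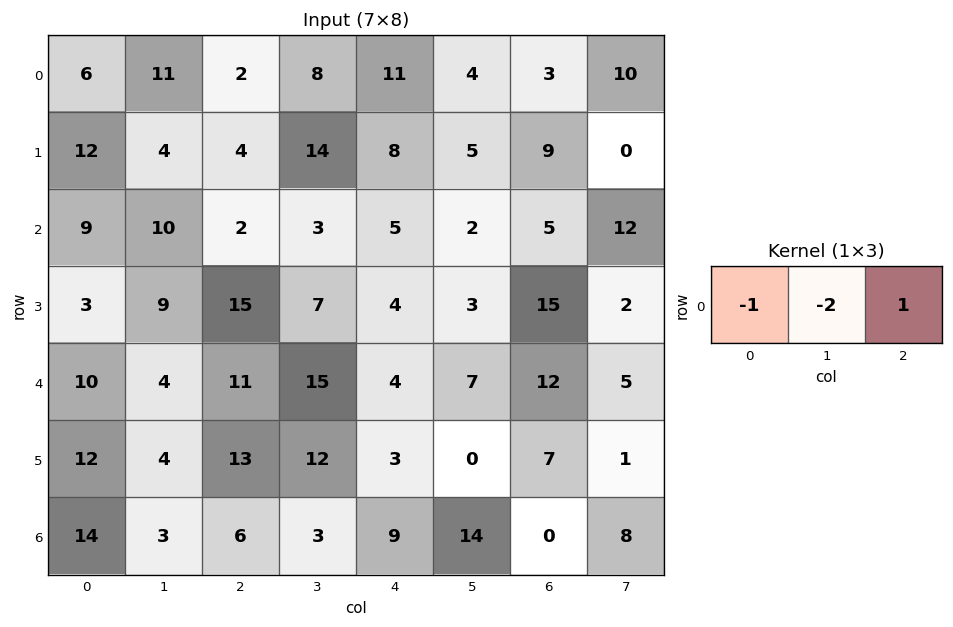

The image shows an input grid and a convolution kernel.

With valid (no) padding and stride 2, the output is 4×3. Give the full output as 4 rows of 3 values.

-26 -7 -16
-27 -3 -4
-7 -37 -6
-14 -3 -37

Output[0,0]: The receptive field on the input at this output position is [6 11 2]. Elementwise product with the kernel and sum: 6·-1 + 11·-2 + 2·1.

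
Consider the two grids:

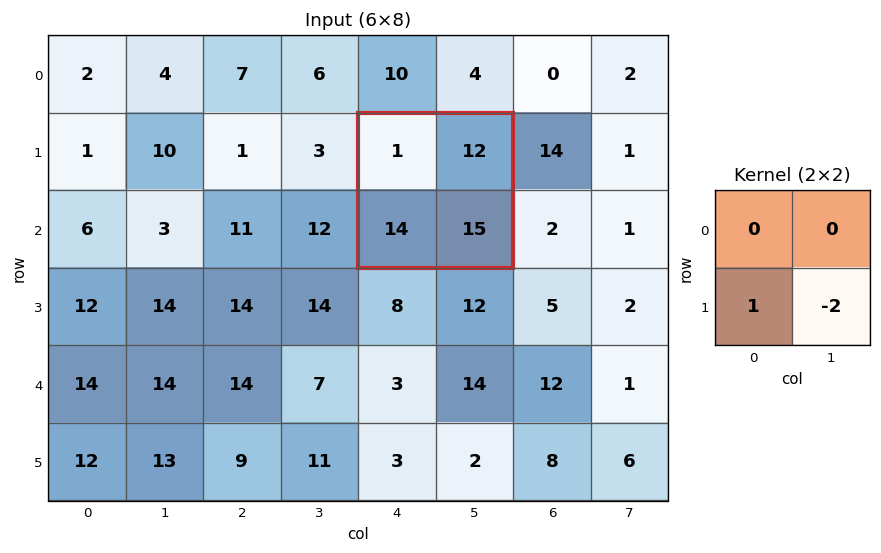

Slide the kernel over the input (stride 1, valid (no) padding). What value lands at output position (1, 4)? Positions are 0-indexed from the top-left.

The receptive field on the input at this output position is [1 12 / 14 15]. Elementwise product with the kernel and sum: 14·1 + 15·-2.

-16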